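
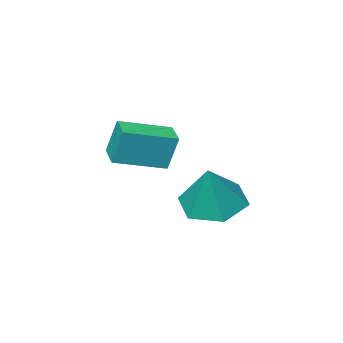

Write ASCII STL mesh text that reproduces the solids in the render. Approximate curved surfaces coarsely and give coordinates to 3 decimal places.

solid 
facet normal -0.904 0.356 -0.237
outer loop
vertex -0.951 -0.246 2.753
vertex -0.563 0.642 2.605
vertex -0.737 -0.552 1.476
endloop
endfacet
facet normal -0.396 -0.906 0.151
outer loop
vertex 0.863 -1.182 1.895
vertex -0.951 -0.246 2.753
vertex -0.737 -0.552 1.476
endloop
endfacet
facet normal -0.904 0.356 -0.237
outer loop
vertex -0.737 -0.552 1.476
vertex -0.563 0.642 2.605
vertex -0.349 0.336 1.328
endloop
endfacet
facet normal 0.161 -0.230 -0.960
outer loop
vertex -0.349 0.336 1.328
vertex 0.863 -1.182 1.895
vertex -0.737 -0.552 1.476
endloop
endfacet
facet normal -0.161 0.230 0.960
outer loop
vertex -0.951 -0.246 2.753
vertex 1.037 0.012 3.024
vertex -0.563 0.642 2.605
endloop
endfacet
facet normal -0.396 -0.906 0.151
outer loop
vertex 0.649 -0.876 3.172
vertex -0.951 -0.246 2.753
vertex 0.863 -1.182 1.895
endloop
endfacet
facet normal -0.161 0.230 0.960
outer loop
vertex 0.649 -0.876 3.172
vertex 1.037 0.012 3.024
vertex -0.951 -0.246 2.753
endloop
endfacet
facet normal 0.396 0.906 -0.151
outer loop
vertex -0.563 0.642 2.605
vertex 1.037 0.012 3.024
vertex -0.349 0.336 1.328
endloop
endfacet
facet normal 0.161 -0.230 -0.960
outer loop
vertex 1.251 -0.294 1.747
vertex 0.863 -1.182 1.895
vertex -0.349 0.336 1.328
endloop
endfacet
facet normal 0.396 0.906 -0.151
outer loop
vertex -0.349 0.336 1.328
vertex 1.037 0.012 3.024
vertex 1.251 -0.294 1.747
endloop
endfacet
facet normal 0.904 -0.356 0.237
outer loop
vertex 1.251 -0.294 1.747
vertex 0.649 -0.876 3.172
vertex 0.863 -1.182 1.895
endloop
endfacet
facet normal 0.904 -0.356 0.237
outer loop
vertex 1.037 0.012 3.024
vertex 0.649 -0.876 3.172
vertex 1.251 -0.294 1.747
endloop
endfacet
facet normal -0.346 -0.289 -0.893
outer loop
vertex 0.474 2.006 0.836
vertex -0.197 2.852 0.822
vertex 0.796 2.943 0.408
endloop
endfacet
facet normal 0.947 -0.216 0.239
outer loop
vertex 0.474 2.006 0.836
vertex 0.796 2.943 0.408
vertex 0.397 3.348 2.358
endloop
endfacet
facet normal -0.346 -0.289 -0.893
outer loop
vertex 0.796 2.943 0.408
vertex -0.197 2.852 0.822
vertex 0.125 3.789 0.394
endloop
endfacet
facet normal 0.783 0.621 0.031
outer loop
vertex 0.796 2.943 0.408
vertex 0.125 3.789 0.394
vertex 0.397 3.348 2.358
endloop
endfacet
facet normal -0.345 -0.289 -0.893
outer loop
vertex 0.125 3.789 0.394
vertex -0.197 2.852 0.822
vertex -0.868 3.697 0.808
endloop
endfacet
facet normal 0.001 0.976 0.219
outer loop
vertex 0.125 3.789 0.394
vertex -0.868 3.697 0.808
vertex 0.397 3.348 2.358
endloop
endfacet
facet normal -0.345 -0.289 -0.893
outer loop
vertex -0.868 3.697 0.808
vertex -0.197 2.852 0.822
vertex -1.19 2.76 1.236
endloop
endfacet
facet normal -0.617 0.492 0.614
outer loop
vertex -0.868 3.697 0.808
vertex -1.19 2.76 1.236
vertex 0.397 3.348 2.358
endloop
endfacet
facet normal -0.345 -0.289 -0.893
outer loop
vertex -1.19 2.76 1.236
vertex -0.197 2.852 0.822
vertex -0.519 1.914 1.25
endloop
endfacet
facet normal -0.453 -0.346 0.822
outer loop
vertex -1.19 2.76 1.236
vertex -0.519 1.914 1.25
vertex 0.397 3.348 2.358
endloop
endfacet
facet normal -0.345 -0.289 -0.893
outer loop
vertex -0.519 1.914 1.25
vertex -0.197 2.852 0.822
vertex 0.474 2.006 0.836
endloop
endfacet
facet normal 0.329 -0.700 0.634
outer loop
vertex -0.519 1.914 1.25
vertex 0.474 2.006 0.836
vertex 0.397 3.348 2.358
endloop
endfacet

endsolid


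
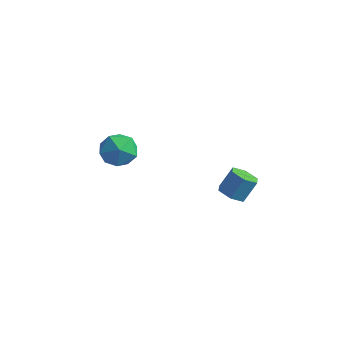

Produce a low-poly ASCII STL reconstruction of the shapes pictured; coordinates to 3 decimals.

solid 
facet normal -0.792 0.193 0.579
outer loop
vertex -3.433 0.601 -0.929
vertex -2.785 0.513 -0.014
vertex -2.912 1.51 -0.52
endloop
endfacet
facet normal -0.856 0.515 -0.055
outer loop
vertex -3.433 0.601 -0.929
vertex -2.912 1.51 -0.52
vertex -2.947 1.334 -1.631
endloop
endfacet
facet normal -0.828 0.013 -0.560
outer loop
vertex -3.433 0.601 -0.929
vertex -2.947 1.334 -1.631
vertex -2.842 0.228 -1.811
endloop
endfacet
facet normal -0.748 -0.619 -0.239
outer loop
vertex -3.433 0.601 -0.929
vertex -2.842 0.228 -1.811
vertex -2.742 -0.279 -0.812
endloop
endfacet
facet normal -0.725 -0.508 0.465
outer loop
vertex -3.433 0.601 -0.929
vertex -2.742 -0.279 -0.812
vertex -2.785 0.513 -0.014
endloop
endfacet
facet normal -0.292 0.946 -0.141
outer loop
vertex -2.947 1.334 -1.631
vertex -2.912 1.51 -0.52
vertex -1.998 1.699 -1.148
endloop
endfacet
facet normal -0.191 0.425 0.885
outer loop
vertex -2.912 1.51 -0.52
vertex -2.785 0.513 -0.014
vertex -1.898 1.192 -0.149
endloop
endfacet
facet normal -0.083 -0.710 0.700
outer loop
vertex -2.785 0.513 -0.014
vertex -2.742 -0.279 -0.812
vertex -1.793 0.086 -0.329
endloop
endfacet
facet normal -0.118 -0.890 -0.440
outer loop
vertex -2.742 -0.279 -0.812
vertex -2.842 0.228 -1.811
vertex -1.828 -0.09 -1.44
endloop
endfacet
facet normal -0.248 0.133 -0.960
outer loop
vertex -2.842 0.228 -1.811
vertex -2.947 1.334 -1.631
vertex -1.955 0.907 -1.946
endloop
endfacet
facet normal 0.748 0.619 0.239
outer loop
vertex -1.307 0.819 -1.031
vertex -1.998 1.699 -1.148
vertex -1.898 1.192 -0.149
endloop
endfacet
facet normal 0.828 -0.013 0.560
outer loop
vertex -1.307 0.819 -1.031
vertex -1.898 1.192 -0.149
vertex -1.793 0.086 -0.329
endloop
endfacet
facet normal 0.856 -0.515 0.055
outer loop
vertex -1.307 0.819 -1.031
vertex -1.793 0.086 -0.329
vertex -1.828 -0.09 -1.44
endloop
endfacet
facet normal 0.792 -0.193 -0.579
outer loop
vertex -1.307 0.819 -1.031
vertex -1.828 -0.09 -1.44
vertex -1.955 0.907 -1.946
endloop
endfacet
facet normal 0.725 0.508 -0.465
outer loop
vertex -1.307 0.819 -1.031
vertex -1.955 0.907 -1.946
vertex -1.998 1.699 -1.148
endloop
endfacet
facet normal 0.118 0.890 0.440
outer loop
vertex -1.898 1.192 -0.149
vertex -1.998 1.699 -1.148
vertex -2.912 1.51 -0.52
endloop
endfacet
facet normal 0.248 -0.133 0.960
outer loop
vertex -1.793 0.086 -0.329
vertex -1.898 1.192 -0.149
vertex -2.785 0.513 -0.014
endloop
endfacet
facet normal 0.292 -0.946 0.141
outer loop
vertex -1.828 -0.09 -1.44
vertex -1.793 0.086 -0.329
vertex -2.742 -0.279 -0.812
endloop
endfacet
facet normal 0.191 -0.425 -0.885
outer loop
vertex -1.955 0.907 -1.946
vertex -1.828 -0.09 -1.44
vertex -2.842 0.228 -1.811
endloop
endfacet
facet normal 0.083 0.710 -0.700
outer loop
vertex -1.998 1.699 -1.148
vertex -1.955 0.907 -1.946
vertex -2.947 1.334 -1.631
endloop
endfacet
facet normal -0.241 -0.489 -0.839
outer loop
vertex 3.961 1.235 -1.916
vertex 3.561 1.858 -2.164
vertex 4.318 1.785 -2.339
endloop
endfacet
facet normal 0.856 -0.514 0.054
outer loop
vertex 3.961 1.235 -1.916
vertex 4.318 1.785 -2.339
vertex 4.278 1.88 -0.809
endloop
endfacet
facet normal 0.856 -0.514 0.054
outer loop
vertex 4.278 1.88 -0.809
vertex 4.318 1.785 -2.339
vertex 4.635 2.43 -1.231
endloop
endfacet
facet normal 0.241 0.488 0.839
outer loop
vertex 4.278 1.88 -0.809
vertex 4.635 2.43 -1.231
vertex 3.879 2.502 -1.056
endloop
endfacet
facet normal -0.241 -0.487 -0.839
outer loop
vertex 4.318 1.785 -2.339
vertex 3.561 1.858 -2.164
vertex 3.918 2.408 -2.586
endloop
endfacet
facet normal 0.824 0.354 -0.442
outer loop
vertex 4.318 1.785 -2.339
vertex 3.918 2.408 -2.586
vertex 4.635 2.43 -1.231
endloop
endfacet
facet normal 0.825 0.353 -0.442
outer loop
vertex 4.635 2.43 -1.231
vertex 3.918 2.408 -2.586
vertex 4.236 3.052 -1.479
endloop
endfacet
facet normal 0.241 0.489 0.839
outer loop
vertex 4.635 2.43 -1.231
vertex 4.236 3.052 -1.479
vertex 3.879 2.502 -1.056
endloop
endfacet
facet normal -0.241 -0.488 -0.839
outer loop
vertex 3.918 2.408 -2.586
vertex 3.561 1.858 -2.164
vertex 3.162 2.48 -2.411
endloop
endfacet
facet normal -0.032 0.868 -0.496
outer loop
vertex 3.918 2.408 -2.586
vertex 3.162 2.48 -2.411
vertex 4.236 3.052 -1.479
endloop
endfacet
facet normal -0.031 0.867 -0.497
outer loop
vertex 4.236 3.052 -1.479
vertex 3.162 2.48 -2.411
vertex 3.479 3.125 -1.304
endloop
endfacet
facet normal 0.241 0.489 0.839
outer loop
vertex 4.236 3.052 -1.479
vertex 3.479 3.125 -1.304
vertex 3.879 2.502 -1.056
endloop
endfacet
facet normal -0.241 -0.488 -0.839
outer loop
vertex 3.162 2.48 -2.411
vertex 3.561 1.858 -2.164
vertex 2.805 1.93 -1.989
endloop
endfacet
facet normal -0.856 0.514 -0.054
outer loop
vertex 3.162 2.48 -2.411
vertex 2.805 1.93 -1.989
vertex 3.479 3.125 -1.304
endloop
endfacet
facet normal -0.856 0.514 -0.054
outer loop
vertex 3.479 3.125 -1.304
vertex 2.805 1.93 -1.989
vertex 3.122 2.575 -0.881
endloop
endfacet
facet normal 0.241 0.489 0.839
outer loop
vertex 3.479 3.125 -1.304
vertex 3.122 2.575 -0.881
vertex 3.879 2.502 -1.056
endloop
endfacet
facet normal -0.241 -0.489 -0.839
outer loop
vertex 2.805 1.93 -1.989
vertex 3.561 1.858 -2.164
vertex 3.204 1.308 -1.741
endloop
endfacet
facet normal -0.825 -0.353 0.442
outer loop
vertex 2.805 1.93 -1.989
vertex 3.204 1.308 -1.741
vertex 3.122 2.575 -0.881
endloop
endfacet
facet normal -0.824 -0.354 0.442
outer loop
vertex 3.122 2.575 -0.881
vertex 3.204 1.308 -1.741
vertex 3.522 1.952 -0.634
endloop
endfacet
facet normal 0.241 0.487 0.839
outer loop
vertex 3.122 2.575 -0.881
vertex 3.522 1.952 -0.634
vertex 3.879 2.502 -1.056
endloop
endfacet
facet normal -0.241 -0.489 -0.839
outer loop
vertex 3.204 1.308 -1.741
vertex 3.561 1.858 -2.164
vertex 3.961 1.235 -1.916
endloop
endfacet
facet normal 0.031 -0.868 0.496
outer loop
vertex 3.204 1.308 -1.741
vertex 3.961 1.235 -1.916
vertex 3.522 1.952 -0.634
endloop
endfacet
facet normal 0.032 -0.868 0.496
outer loop
vertex 3.522 1.952 -0.634
vertex 3.961 1.235 -1.916
vertex 4.278 1.88 -0.809
endloop
endfacet
facet normal 0.241 0.488 0.839
outer loop
vertex 3.522 1.952 -0.634
vertex 4.278 1.88 -0.809
vertex 3.879 2.502 -1.056
endloop
endfacet

endsolid


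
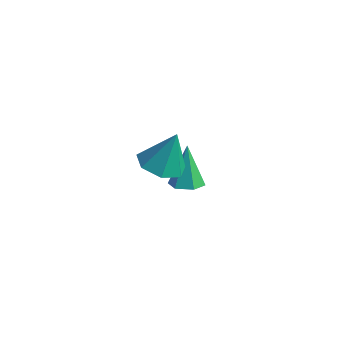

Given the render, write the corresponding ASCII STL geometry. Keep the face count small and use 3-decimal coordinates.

solid 
facet normal 0.236 -0.348 -0.907
outer loop
vertex -1.596 0.222 -3.533
vertex -2.247 -0.128 -3.568
vertex -2.187 0.565 -3.818
endloop
endfacet
facet normal 0.449 0.884 0.132
outer loop
vertex -1.596 0.222 -3.533
vertex -2.187 0.565 -3.818
vertex -2.693 0.528 -1.852
endloop
endfacet
facet normal 0.234 -0.348 -0.908
outer loop
vertex -2.187 0.565 -3.818
vertex -2.247 -0.128 -3.568
vertex -2.838 0.215 -3.852
endloop
endfacet
facet normal -0.467 0.878 -0.104
outer loop
vertex -2.187 0.565 -3.818
vertex -2.838 0.215 -3.852
vertex -2.693 0.528 -1.852
endloop
endfacet
facet normal 0.235 -0.347 -0.908
outer loop
vertex -2.838 0.215 -3.852
vertex -2.247 -0.128 -3.568
vertex -2.898 -0.479 -3.602
endloop
endfacet
facet normal -0.993 0.106 0.055
outer loop
vertex -2.838 0.215 -3.852
vertex -2.898 -0.479 -3.602
vertex -2.693 0.528 -1.852
endloop
endfacet
facet normal 0.235 -0.348 -0.908
outer loop
vertex -2.898 -0.479 -3.602
vertex -2.247 -0.128 -3.568
vertex -2.308 -0.822 -3.318
endloop
endfacet
facet normal -0.601 -0.660 0.450
outer loop
vertex -2.898 -0.479 -3.602
vertex -2.308 -0.822 -3.318
vertex -2.693 0.528 -1.852
endloop
endfacet
facet normal 0.236 -0.348 -0.908
outer loop
vertex -2.308 -0.822 -3.318
vertex -2.247 -0.128 -3.568
vertex -1.657 -0.472 -3.283
endloop
endfacet
facet normal 0.315 -0.655 0.686
outer loop
vertex -2.308 -0.822 -3.318
vertex -1.657 -0.472 -3.283
vertex -2.693 0.528 -1.852
endloop
endfacet
facet normal 0.236 -0.348 -0.908
outer loop
vertex -1.657 -0.472 -3.283
vertex -2.247 -0.128 -3.568
vertex -1.596 0.222 -3.533
endloop
endfacet
facet normal 0.841 0.116 0.528
outer loop
vertex -1.657 -0.472 -3.283
vertex -1.596 0.222 -3.533
vertex -2.693 0.528 -1.852
endloop
endfacet
facet normal -0.201 -0.315 -0.928
outer loop
vertex -0.561 -2.564 0.54
vertex -1.179 -3.234 0.901
vertex -1.369 -2.311 0.629
endloop
endfacet
facet normal 0.308 0.944 0.115
outer loop
vertex -0.561 -2.564 0.54
vertex -1.369 -2.311 0.629
vertex -0.841 -2.706 2.459
endloop
endfacet
facet normal -0.201 -0.315 -0.928
outer loop
vertex -1.369 -2.311 0.629
vertex -1.179 -3.234 0.901
vertex -2.033 -2.753 0.923
endloop
endfacet
facet normal -0.429 0.849 0.307
outer loop
vertex -1.369 -2.311 0.629
vertex -2.033 -2.753 0.923
vertex -0.841 -2.706 2.459
endloop
endfacet
facet normal -0.201 -0.314 -0.928
outer loop
vertex -2.033 -2.753 0.923
vertex -1.179 -3.234 0.901
vertex -2.054 -3.557 1.2
endloop
endfacet
facet normal -0.773 0.225 0.593
outer loop
vertex -2.033 -2.753 0.923
vertex -2.054 -3.557 1.2
vertex -0.841 -2.706 2.459
endloop
endfacet
facet normal -0.202 -0.313 -0.928
outer loop
vertex -2.054 -3.557 1.2
vertex -1.179 -3.234 0.901
vertex -1.417 -4.118 1.251
endloop
endfacet
facet normal -0.465 -0.459 0.758
outer loop
vertex -2.054 -3.557 1.2
vertex -1.417 -4.118 1.251
vertex -0.841 -2.706 2.459
endloop
endfacet
facet normal -0.200 -0.314 -0.928
outer loop
vertex -1.417 -4.118 1.251
vertex -1.179 -3.234 0.901
vertex -0.6 -4.012 1.039
endloop
endfacet
facet normal 0.265 -0.687 0.677
outer loop
vertex -1.417 -4.118 1.251
vertex -0.6 -4.012 1.039
vertex -0.841 -2.706 2.459
endloop
endfacet
facet normal -0.201 -0.314 -0.928
outer loop
vertex -0.6 -4.012 1.039
vertex -1.179 -3.234 0.901
vertex -0.219 -3.321 0.722
endloop
endfacet
facet normal 0.865 -0.288 0.412
outer loop
vertex -0.6 -4.012 1.039
vertex -0.219 -3.321 0.722
vertex -0.841 -2.706 2.459
endloop
endfacet
facet normal -0.201 -0.314 -0.928
outer loop
vertex -0.219 -3.321 0.722
vertex -1.179 -3.234 0.901
vertex -0.561 -2.564 0.54
endloop
endfacet
facet normal 0.884 0.438 0.161
outer loop
vertex -0.219 -3.321 0.722
vertex -0.561 -2.564 0.54
vertex -0.841 -2.706 2.459
endloop
endfacet

endsolid


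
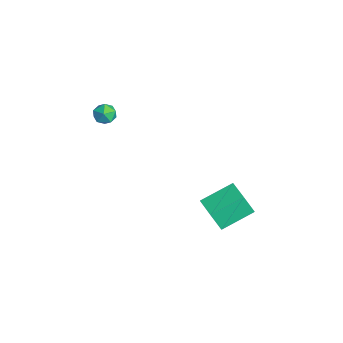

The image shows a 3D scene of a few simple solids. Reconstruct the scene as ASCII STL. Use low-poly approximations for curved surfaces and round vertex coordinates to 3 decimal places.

solid 
facet normal 0.084 -0.917 -0.389
outer loop
vertex 1.498 0.741 -4.278
vertex 1.148 0.311 -3.34
vertex 0.433 0.576 -4.119
endloop
endfacet
facet normal -0.193 0.368 -0.910
outer loop
vertex 1.498 0.741 -4.278
vertex 0.433 0.576 -4.119
vertex 1.342 2.439 -3.559
endloop
endfacet
facet normal -0.194 0.368 -0.909
outer loop
vertex 1.342 2.439 -3.559
vertex 0.433 0.576 -4.119
vertex 0.277 2.273 -3.399
endloop
endfacet
facet normal -0.085 0.918 0.389
outer loop
vertex 1.342 2.439 -3.559
vertex 0.277 2.273 -3.399
vertex 0.992 2.009 -2.62
endloop
endfacet
facet normal 0.084 -0.917 -0.389
outer loop
vertex 0.433 0.576 -4.119
vertex 1.148 0.311 -3.34
vertex 0.083 0.146 -3.18
endloop
endfacet
facet normal -0.943 0.052 -0.328
outer loop
vertex 0.433 0.576 -4.119
vertex 0.083 0.146 -3.18
vertex 0.277 2.273 -3.399
endloop
endfacet
facet normal -0.943 0.052 -0.329
outer loop
vertex 0.277 2.273 -3.399
vertex 0.083 0.146 -3.18
vertex -0.074 1.843 -2.461
endloop
endfacet
facet normal -0.085 0.917 0.389
outer loop
vertex 0.277 2.273 -3.399
vertex -0.074 1.843 -2.461
vertex 0.992 2.009 -2.62
endloop
endfacet
facet normal 0.084 -0.917 -0.389
outer loop
vertex 0.083 0.146 -3.18
vertex 1.148 0.311 -3.34
vertex 0.798 -0.119 -2.401
endloop
endfacet
facet normal -0.750 -0.316 0.581
outer loop
vertex 0.083 0.146 -3.18
vertex 0.798 -0.119 -2.401
vertex -0.074 1.843 -2.461
endloop
endfacet
facet normal -0.750 -0.315 0.582
outer loop
vertex -0.074 1.843 -2.461
vertex 0.798 -0.119 -2.401
vertex 0.642 1.579 -1.682
endloop
endfacet
facet normal -0.085 0.917 0.389
outer loop
vertex -0.074 1.843 -2.461
vertex 0.642 1.579 -1.682
vertex 0.992 2.009 -2.62
endloop
endfacet
facet normal 0.085 -0.918 -0.389
outer loop
vertex 0.798 -0.119 -2.401
vertex 1.148 0.311 -3.34
vertex 1.863 0.047 -2.561
endloop
endfacet
facet normal 0.194 -0.367 0.910
outer loop
vertex 0.798 -0.119 -2.401
vertex 1.863 0.047 -2.561
vertex 0.642 1.579 -1.682
endloop
endfacet
facet normal 0.193 -0.368 0.910
outer loop
vertex 0.642 1.579 -1.682
vertex 1.863 0.047 -2.561
vertex 1.707 1.744 -1.841
endloop
endfacet
facet normal -0.084 0.917 0.389
outer loop
vertex 0.642 1.579 -1.682
vertex 1.707 1.744 -1.841
vertex 0.992 2.009 -2.62
endloop
endfacet
facet normal 0.085 -0.917 -0.389
outer loop
vertex 1.863 0.047 -2.561
vertex 1.148 0.311 -3.34
vertex 2.214 0.477 -3.499
endloop
endfacet
facet normal 0.943 -0.053 0.329
outer loop
vertex 1.863 0.047 -2.561
vertex 2.214 0.477 -3.499
vertex 1.707 1.744 -1.841
endloop
endfacet
facet normal 0.943 -0.052 0.328
outer loop
vertex 1.707 1.744 -1.841
vertex 2.214 0.477 -3.499
vertex 2.057 2.174 -2.78
endloop
endfacet
facet normal -0.084 0.917 0.389
outer loop
vertex 1.707 1.744 -1.841
vertex 2.057 2.174 -2.78
vertex 0.992 2.009 -2.62
endloop
endfacet
facet normal 0.085 -0.917 -0.389
outer loop
vertex 2.214 0.477 -3.499
vertex 1.148 0.311 -3.34
vertex 1.498 0.741 -4.278
endloop
endfacet
facet normal 0.749 0.316 -0.582
outer loop
vertex 2.214 0.477 -3.499
vertex 1.498 0.741 -4.278
vertex 2.057 2.174 -2.78
endloop
endfacet
facet normal 0.750 0.315 -0.581
outer loop
vertex 2.057 2.174 -2.78
vertex 1.498 0.741 -4.278
vertex 1.342 2.439 -3.559
endloop
endfacet
facet normal -0.084 0.917 0.389
outer loop
vertex 2.057 2.174 -2.78
vertex 1.342 2.439 -3.559
vertex 0.992 2.009 -2.62
endloop
endfacet
facet normal -0.736 0.279 0.617
outer loop
vertex -2.194 -3.455 3.167
vertex -2.427 -4.064 3.165
vertex -1.986 -3.886 3.61
endloop
endfacet
facet normal -0.149 0.673 0.725
outer loop
vertex -2.194 -3.455 3.167
vertex -1.986 -3.886 3.61
vertex -1.561 -3.483 3.323
endloop
endfacet
facet normal 0.017 0.994 0.108
outer loop
vertex -2.194 -3.455 3.167
vertex -1.561 -3.483 3.323
vertex -1.74 -3.412 2.7
endloop
endfacet
facet normal -0.466 0.799 -0.379
outer loop
vertex -2.194 -3.455 3.167
vertex -1.74 -3.412 2.7
vertex -2.276 -3.771 2.602
endloop
endfacet
facet normal -0.932 0.357 -0.064
outer loop
vertex -2.194 -3.455 3.167
vertex -2.276 -3.771 2.602
vertex -2.427 -4.064 3.165
endloop
endfacet
facet normal 0.384 0.232 0.894
outer loop
vertex -1.561 -3.483 3.323
vertex -1.986 -3.886 3.61
vertex -1.404 -4.109 3.418
endloop
endfacet
facet normal -0.564 -0.404 0.720
outer loop
vertex -1.986 -3.886 3.61
vertex -2.427 -4.064 3.165
vertex -1.94 -4.468 3.32
endloop
endfacet
facet normal -0.881 -0.279 -0.382
outer loop
vertex -2.427 -4.064 3.165
vertex -2.276 -3.771 2.602
vertex -2.119 -4.397 2.697
endloop
endfacet
facet normal -0.128 0.434 -0.892
outer loop
vertex -2.276 -3.771 2.602
vertex -1.74 -3.412 2.7
vertex -1.694 -3.994 2.41
endloop
endfacet
facet normal 0.654 0.749 -0.103
outer loop
vertex -1.74 -3.412 2.7
vertex -1.561 -3.483 3.323
vertex -1.253 -3.816 2.855
endloop
endfacet
facet normal 0.466 -0.799 0.379
outer loop
vertex -1.486 -4.425 2.853
vertex -1.404 -4.109 3.418
vertex -1.94 -4.468 3.32
endloop
endfacet
facet normal -0.017 -0.994 -0.108
outer loop
vertex -1.486 -4.425 2.853
vertex -1.94 -4.468 3.32
vertex -2.119 -4.397 2.697
endloop
endfacet
facet normal 0.149 -0.673 -0.725
outer loop
vertex -1.486 -4.425 2.853
vertex -2.119 -4.397 2.697
vertex -1.694 -3.994 2.41
endloop
endfacet
facet normal 0.736 -0.279 -0.617
outer loop
vertex -1.486 -4.425 2.853
vertex -1.694 -3.994 2.41
vertex -1.253 -3.816 2.855
endloop
endfacet
facet normal 0.932 -0.357 0.064
outer loop
vertex -1.486 -4.425 2.853
vertex -1.253 -3.816 2.855
vertex -1.404 -4.109 3.418
endloop
endfacet
facet normal 0.128 -0.434 0.892
outer loop
vertex -1.94 -4.468 3.32
vertex -1.404 -4.109 3.418
vertex -1.986 -3.886 3.61
endloop
endfacet
facet normal -0.654 -0.749 0.103
outer loop
vertex -2.119 -4.397 2.697
vertex -1.94 -4.468 3.32
vertex -2.427 -4.064 3.165
endloop
endfacet
facet normal -0.384 -0.232 -0.894
outer loop
vertex -1.694 -3.994 2.41
vertex -2.119 -4.397 2.697
vertex -2.276 -3.771 2.602
endloop
endfacet
facet normal 0.564 0.404 -0.720
outer loop
vertex -1.253 -3.816 2.855
vertex -1.694 -3.994 2.41
vertex -1.74 -3.412 2.7
endloop
endfacet
facet normal 0.881 0.279 0.382
outer loop
vertex -1.404 -4.109 3.418
vertex -1.253 -3.816 2.855
vertex -1.561 -3.483 3.323
endloop
endfacet

endsolid


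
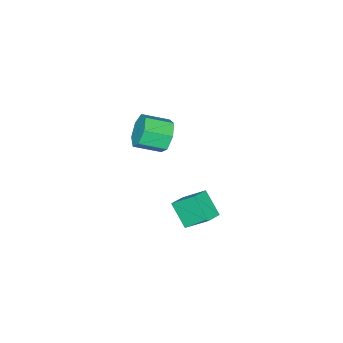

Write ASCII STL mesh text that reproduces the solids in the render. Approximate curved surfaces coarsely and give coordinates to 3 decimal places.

solid 
facet normal -0.684 0.632 -0.365
outer loop
vertex -1.781 -1.422 1.73
vertex -2.374 -1.587 2.556
vertex -1.643 -0.873 2.422
endloop
endfacet
facet normal 0.713 0.473 -0.518
outer loop
vertex -1.781 -1.422 1.73
vertex -1.643 -0.873 2.422
vertex -0.714 -2.408 2.298
endloop
endfacet
facet normal 0.713 0.473 -0.518
outer loop
vertex -0.714 -2.408 2.298
vertex -1.643 -0.873 2.422
vertex -0.576 -1.859 2.99
endloop
endfacet
facet normal 0.684 -0.631 0.364
outer loop
vertex -0.714 -2.408 2.298
vertex -0.576 -1.859 2.99
vertex -1.306 -2.573 3.124
endloop
endfacet
facet normal -0.684 0.632 -0.364
outer loop
vertex -1.643 -0.873 2.422
vertex -2.374 -1.587 2.556
vertex -2.055 -0.862 3.215
endloop
endfacet
facet normal 0.565 0.775 0.283
outer loop
vertex -1.643 -0.873 2.422
vertex -2.055 -0.862 3.215
vertex -0.576 -1.859 2.99
endloop
endfacet
facet normal 0.565 0.775 0.283
outer loop
vertex -0.576 -1.859 2.99
vertex -2.055 -0.862 3.215
vertex -0.988 -1.848 3.783
endloop
endfacet
facet normal 0.684 -0.631 0.364
outer loop
vertex -0.576 -1.859 2.99
vertex -0.988 -1.848 3.783
vertex -1.306 -2.573 3.124
endloop
endfacet
facet normal -0.684 0.632 -0.364
outer loop
vertex -2.055 -0.862 3.215
vertex -2.374 -1.587 2.556
vertex -2.707 -1.397 3.512
endloop
endfacet
facet normal -0.008 0.493 0.870
outer loop
vertex -2.055 -0.862 3.215
vertex -2.707 -1.397 3.512
vertex -0.988 -1.848 3.783
endloop
endfacet
facet normal -0.008 0.493 0.870
outer loop
vertex -0.988 -1.848 3.783
vertex -2.707 -1.397 3.512
vertex -1.64 -2.383 4.08
endloop
endfacet
facet normal 0.684 -0.632 0.365
outer loop
vertex -0.988 -1.848 3.783
vertex -1.64 -2.383 4.08
vertex -1.306 -2.573 3.124
endloop
endfacet
facet normal -0.684 0.632 -0.364
outer loop
vertex -2.707 -1.397 3.512
vertex -2.374 -1.587 2.556
vertex -3.108 -2.075 3.089
endloop
endfacet
facet normal -0.575 -0.160 0.802
outer loop
vertex -2.707 -1.397 3.512
vertex -3.108 -2.075 3.089
vertex -1.64 -2.383 4.08
endloop
endfacet
facet normal -0.575 -0.160 0.802
outer loop
vertex -1.64 -2.383 4.08
vertex -3.108 -2.075 3.089
vertex -2.041 -3.061 3.657
endloop
endfacet
facet normal 0.684 -0.632 0.365
outer loop
vertex -1.64 -2.383 4.08
vertex -2.041 -3.061 3.657
vertex -1.306 -2.573 3.124
endloop
endfacet
facet normal -0.684 0.632 -0.364
outer loop
vertex -3.108 -2.075 3.089
vertex -2.374 -1.587 2.556
vertex -2.956 -2.385 2.265
endloop
endfacet
facet normal -0.709 -0.693 0.130
outer loop
vertex -3.108 -2.075 3.089
vertex -2.956 -2.385 2.265
vertex -2.041 -3.061 3.657
endloop
endfacet
facet normal -0.709 -0.693 0.130
outer loop
vertex -2.041 -3.061 3.657
vertex -2.956 -2.385 2.265
vertex -1.889 -3.371 2.833
endloop
endfacet
facet normal 0.684 -0.632 0.364
outer loop
vertex -2.041 -3.061 3.657
vertex -1.889 -3.371 2.833
vertex -1.306 -2.573 3.124
endloop
endfacet
facet normal -0.684 0.632 -0.364
outer loop
vertex -2.956 -2.385 2.265
vertex -2.374 -1.587 2.556
vertex -2.366 -2.095 1.66
endloop
endfacet
facet normal -0.310 -0.704 -0.639
outer loop
vertex -2.956 -2.385 2.265
vertex -2.366 -2.095 1.66
vertex -1.889 -3.371 2.833
endloop
endfacet
facet normal -0.309 -0.704 -0.640
outer loop
vertex -1.889 -3.371 2.833
vertex -2.366 -2.095 1.66
vertex -1.298 -3.081 2.228
endloop
endfacet
facet normal 0.684 -0.632 0.365
outer loop
vertex -1.889 -3.371 2.833
vertex -1.298 -3.081 2.228
vertex -1.306 -2.573 3.124
endloop
endfacet
facet normal -0.684 0.632 -0.365
outer loop
vertex -2.366 -2.095 1.66
vertex -2.374 -1.587 2.556
vertex -1.781 -1.422 1.73
endloop
endfacet
facet normal 0.323 -0.184 -0.928
outer loop
vertex -2.366 -2.095 1.66
vertex -1.781 -1.422 1.73
vertex -1.298 -3.081 2.228
endloop
endfacet
facet normal 0.324 -0.184 -0.928
outer loop
vertex -1.298 -3.081 2.228
vertex -1.781 -1.422 1.73
vertex -0.714 -2.408 2.298
endloop
endfacet
facet normal 0.684 -0.632 0.364
outer loop
vertex -1.298 -3.081 2.228
vertex -0.714 -2.408 2.298
vertex -1.306 -2.573 3.124
endloop
endfacet
facet normal -0.964 -0.077 -0.255
outer loop
vertex 1.027 2.664 2.83
vertex 0.641 3.822 3.94
vertex 1.222 3.748 1.768
endloop
endfacet
facet normal 0.234 -0.702 -0.673
outer loop
vertex 2.099 3.818 2.0
vertex 1.027 2.664 2.83
vertex 1.222 3.748 1.768
endloop
endfacet
facet normal -0.964 -0.077 -0.255
outer loop
vertex 1.222 3.748 1.768
vertex 0.641 3.822 3.94
vertex 0.836 4.906 2.878
endloop
endfacet
facet normal 0.127 0.708 -0.695
outer loop
vertex 0.836 4.906 2.878
vertex 2.099 3.818 2.0
vertex 1.222 3.748 1.768
endloop
endfacet
facet normal -0.127 -0.708 0.695
outer loop
vertex 1.027 2.664 2.83
vertex 1.518 3.892 4.172
vertex 0.641 3.822 3.94
endloop
endfacet
facet normal 0.234 -0.702 -0.673
outer loop
vertex 1.904 2.734 3.062
vertex 1.027 2.664 2.83
vertex 2.099 3.818 2.0
endloop
endfacet
facet normal -0.127 -0.708 0.695
outer loop
vertex 1.904 2.734 3.062
vertex 1.518 3.892 4.172
vertex 1.027 2.664 2.83
endloop
endfacet
facet normal -0.234 0.702 0.673
outer loop
vertex 0.641 3.822 3.94
vertex 1.518 3.892 4.172
vertex 0.836 4.906 2.878
endloop
endfacet
facet normal 0.127 0.708 -0.695
outer loop
vertex 1.713 4.976 3.11
vertex 2.099 3.818 2.0
vertex 0.836 4.906 2.878
endloop
endfacet
facet normal -0.234 0.702 0.673
outer loop
vertex 0.836 4.906 2.878
vertex 1.518 3.892 4.172
vertex 1.713 4.976 3.11
endloop
endfacet
facet normal 0.964 0.077 0.255
outer loop
vertex 1.713 4.976 3.11
vertex 1.904 2.734 3.062
vertex 2.099 3.818 2.0
endloop
endfacet
facet normal 0.964 0.077 0.255
outer loop
vertex 1.518 3.892 4.172
vertex 1.904 2.734 3.062
vertex 1.713 4.976 3.11
endloop
endfacet

endsolid


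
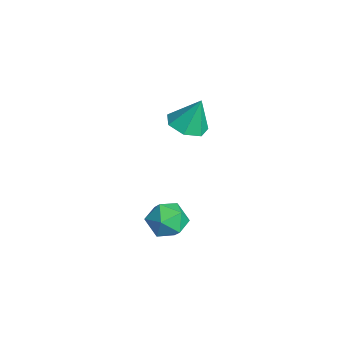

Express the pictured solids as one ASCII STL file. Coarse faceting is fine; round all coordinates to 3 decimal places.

solid 
facet normal -0.122 -0.347 -0.930
outer loop
vertex -3.088 3.275 2.457
vertex -3.981 3.654 2.433
vertex -3.142 4.064 2.17
endloop
endfacet
facet normal 0.932 0.178 0.314
outer loop
vertex -3.088 3.275 2.457
vertex -3.142 4.064 2.17
vertex -3.779 4.226 3.967
endloop
endfacet
facet normal -0.121 -0.348 -0.930
outer loop
vertex -3.142 4.064 2.17
vertex -3.981 3.654 2.433
vertex -3.828 4.544 2.08
endloop
endfacet
facet normal 0.558 0.821 0.124
outer loop
vertex -3.142 4.064 2.17
vertex -3.828 4.544 2.08
vertex -3.779 4.226 3.967
endloop
endfacet
facet normal -0.123 -0.348 -0.930
outer loop
vertex -3.828 4.544 2.08
vertex -3.981 3.654 2.433
vertex -4.629 4.354 2.257
endloop
endfacet
facet normal -0.192 0.967 0.168
outer loop
vertex -3.828 4.544 2.08
vertex -4.629 4.354 2.257
vertex -3.779 4.226 3.967
endloop
endfacet
facet normal -0.122 -0.347 -0.930
outer loop
vertex -4.629 4.354 2.257
vertex -3.981 3.654 2.433
vertex -4.941 3.636 2.566
endloop
endfacet
facet normal -0.756 0.507 0.414
outer loop
vertex -4.629 4.354 2.257
vertex -4.941 3.636 2.566
vertex -3.779 4.226 3.967
endloop
endfacet
facet normal -0.122 -0.347 -0.930
outer loop
vertex -4.941 3.636 2.566
vertex -3.981 3.654 2.433
vertex -4.531 2.931 2.775
endloop
endfacet
facet normal -0.707 -0.211 0.675
outer loop
vertex -4.941 3.636 2.566
vertex -4.531 2.931 2.775
vertex -3.779 4.226 3.967
endloop
endfacet
facet normal -0.122 -0.347 -0.930
outer loop
vertex -4.531 2.931 2.775
vertex -3.981 3.654 2.433
vertex -3.706 2.771 2.726
endloop
endfacet
facet normal -0.081 -0.649 0.756
outer loop
vertex -4.531 2.931 2.775
vertex -3.706 2.771 2.726
vertex -3.779 4.226 3.967
endloop
endfacet
facet normal -0.122 -0.347 -0.930
outer loop
vertex -3.706 2.771 2.726
vertex -3.981 3.654 2.433
vertex -3.088 3.275 2.457
endloop
endfacet
facet normal 0.647 -0.476 0.596
outer loop
vertex -3.706 2.771 2.726
vertex -3.088 3.275 2.457
vertex -3.779 4.226 3.967
endloop
endfacet
facet normal -0.025 0.888 0.459
outer loop
vertex -2.064 3.292 -2.36
vertex -2.741 2.921 -1.678
vertex -1.73 2.852 -1.49
endloop
endfacet
facet normal 0.613 0.775 0.157
outer loop
vertex -2.064 3.292 -2.36
vertex -1.73 2.852 -1.49
vertex -1.254 2.656 -2.383
endloop
endfacet
facet normal 0.510 0.669 -0.541
outer loop
vertex -2.064 3.292 -2.36
vertex -1.254 2.656 -2.383
vertex -1.97 2.604 -3.122
endloop
endfacet
facet normal -0.189 0.717 -0.671
outer loop
vertex -2.064 3.292 -2.36
vertex -1.97 2.604 -3.122
vertex -2.889 2.769 -2.686
endloop
endfacet
facet normal -0.520 0.853 -0.052
outer loop
vertex -2.064 3.292 -2.36
vertex -2.889 2.769 -2.686
vertex -2.741 2.921 -1.678
endloop
endfacet
facet normal 0.884 0.174 0.433
outer loop
vertex -1.254 2.656 -2.383
vertex -1.73 2.852 -1.49
vertex -1.431 1.891 -1.714
endloop
endfacet
facet normal -0.147 0.360 0.921
outer loop
vertex -1.73 2.852 -1.49
vertex -2.741 2.921 -1.678
vertex -2.35 2.056 -1.278
endloop
endfacet
facet normal -0.949 0.302 0.094
outer loop
vertex -2.741 2.921 -1.678
vertex -2.889 2.769 -2.686
vertex -3.066 2.004 -2.017
endloop
endfacet
facet normal -0.415 0.082 -0.906
outer loop
vertex -2.889 2.769 -2.686
vertex -1.97 2.604 -3.122
vertex -2.59 1.808 -2.91
endloop
endfacet
facet normal 0.718 0.003 -0.696
outer loop
vertex -1.97 2.604 -3.122
vertex -1.254 2.656 -2.383
vertex -1.579 1.739 -2.722
endloop
endfacet
facet normal 0.189 -0.717 0.671
outer loop
vertex -2.256 1.368 -2.04
vertex -1.431 1.891 -1.714
vertex -2.35 2.056 -1.278
endloop
endfacet
facet normal -0.510 -0.669 0.541
outer loop
vertex -2.256 1.368 -2.04
vertex -2.35 2.056 -1.278
vertex -3.066 2.004 -2.017
endloop
endfacet
facet normal -0.613 -0.775 -0.157
outer loop
vertex -2.256 1.368 -2.04
vertex -3.066 2.004 -2.017
vertex -2.59 1.808 -2.91
endloop
endfacet
facet normal 0.025 -0.888 -0.459
outer loop
vertex -2.256 1.368 -2.04
vertex -2.59 1.808 -2.91
vertex -1.579 1.739 -2.722
endloop
endfacet
facet normal 0.520 -0.853 0.052
outer loop
vertex -2.256 1.368 -2.04
vertex -1.579 1.739 -2.722
vertex -1.431 1.891 -1.714
endloop
endfacet
facet normal 0.415 -0.082 0.906
outer loop
vertex -2.35 2.056 -1.278
vertex -1.431 1.891 -1.714
vertex -1.73 2.852 -1.49
endloop
endfacet
facet normal -0.718 -0.003 0.696
outer loop
vertex -3.066 2.004 -2.017
vertex -2.35 2.056 -1.278
vertex -2.741 2.921 -1.678
endloop
endfacet
facet normal -0.884 -0.174 -0.433
outer loop
vertex -2.59 1.808 -2.91
vertex -3.066 2.004 -2.017
vertex -2.889 2.769 -2.686
endloop
endfacet
facet normal 0.147 -0.360 -0.921
outer loop
vertex -1.579 1.739 -2.722
vertex -2.59 1.808 -2.91
vertex -1.97 2.604 -3.122
endloop
endfacet
facet normal 0.949 -0.302 -0.094
outer loop
vertex -1.431 1.891 -1.714
vertex -1.579 1.739 -2.722
vertex -1.254 2.656 -2.383
endloop
endfacet

endsolid


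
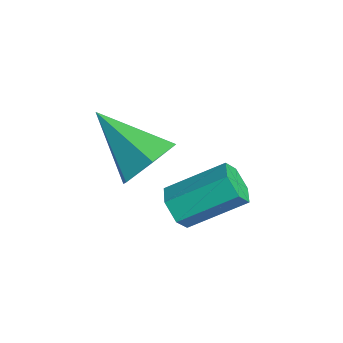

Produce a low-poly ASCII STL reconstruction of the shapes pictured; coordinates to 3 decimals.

solid 
facet normal 0.749 0.404 -0.525
outer loop
vertex -1.75 -3.828 -4.13
vertex -2.176 -3.106 -4.182
vertex -1.653 -3.239 -3.539
endloop
endfacet
facet normal 0.324 -0.696 0.640
outer loop
vertex -1.75 -3.828 -4.13
vertex -1.653 -3.239 -3.539
vertex -3.524 -3.834 -3.238
endloop
endfacet
facet normal 0.749 0.405 -0.525
outer loop
vertex -1.653 -3.239 -3.539
vertex -2.176 -3.106 -4.182
vertex -2.08 -2.517 -3.591
endloop
endfacet
facet normal 0.114 0.138 0.984
outer loop
vertex -1.653 -3.239 -3.539
vertex -2.08 -2.517 -3.591
vertex -3.524 -3.834 -3.238
endloop
endfacet
facet normal 0.749 0.405 -0.525
outer loop
vertex -2.08 -2.517 -3.591
vertex -2.176 -3.106 -4.182
vertex -2.603 -2.384 -4.234
endloop
endfacet
facet normal -0.491 0.683 0.541
outer loop
vertex -2.08 -2.517 -3.591
vertex -2.603 -2.384 -4.234
vertex -3.524 -3.834 -3.238
endloop
endfacet
facet normal 0.749 0.405 -0.524
outer loop
vertex -2.603 -2.384 -4.234
vertex -2.176 -3.106 -4.182
vertex -2.699 -2.973 -4.826
endloop
endfacet
facet normal -0.886 0.393 -0.247
outer loop
vertex -2.603 -2.384 -4.234
vertex -2.699 -2.973 -4.826
vertex -3.524 -3.834 -3.238
endloop
endfacet
facet normal 0.749 0.405 -0.525
outer loop
vertex -2.699 -2.973 -4.826
vertex -2.176 -3.106 -4.182
vertex -2.273 -3.694 -4.774
endloop
endfacet
facet normal -0.676 -0.442 -0.590
outer loop
vertex -2.699 -2.973 -4.826
vertex -2.273 -3.694 -4.774
vertex -3.524 -3.834 -3.238
endloop
endfacet
facet normal 0.749 0.404 -0.524
outer loop
vertex -2.273 -3.694 -4.774
vertex -2.176 -3.106 -4.182
vertex -1.75 -3.828 -4.13
endloop
endfacet
facet normal -0.071 -0.986 -0.148
outer loop
vertex -2.273 -3.694 -4.774
vertex -1.75 -3.828 -4.13
vertex -3.524 -3.834 -3.238
endloop
endfacet
facet normal -0.237 -0.836 -0.496
outer loop
vertex -0.234 -3.296 -4.279
vertex -0.74 -3.099 -4.369
vertex -0.338 -2.999 -4.73
endloop
endfacet
facet normal 0.953 -0.099 -0.285
outer loop
vertex -0.234 -3.296 -4.279
vertex -0.338 -2.999 -4.73
vertex 0.126 -2.017 -3.52
endloop
endfacet
facet normal 0.954 -0.101 -0.284
outer loop
vertex 0.126 -2.017 -3.52
vertex -0.338 -2.999 -4.73
vertex 0.023 -1.72 -3.972
endloop
endfacet
facet normal 0.235 0.836 0.496
outer loop
vertex 0.126 -2.017 -3.52
vertex 0.023 -1.72 -3.972
vertex -0.38 -1.821 -3.611
endloop
endfacet
facet normal -0.237 -0.836 -0.495
outer loop
vertex -0.338 -2.999 -4.73
vertex -0.74 -3.099 -4.369
vertex -0.843 -2.802 -4.821
endloop
endfacet
facet normal 0.316 0.416 -0.853
outer loop
vertex -0.338 -2.999 -4.73
vertex -0.843 -2.802 -4.821
vertex 0.023 -1.72 -3.972
endloop
endfacet
facet normal 0.314 0.418 -0.853
outer loop
vertex 0.023 -1.72 -3.972
vertex -0.843 -2.802 -4.821
vertex -0.483 -1.524 -4.062
endloop
endfacet
facet normal 0.235 0.836 0.496
outer loop
vertex 0.023 -1.72 -3.972
vertex -0.483 -1.524 -4.062
vertex -0.38 -1.821 -3.611
endloop
endfacet
facet normal -0.235 -0.836 -0.496
outer loop
vertex -0.843 -2.802 -4.821
vertex -0.74 -3.099 -4.369
vertex -1.246 -2.903 -4.46
endloop
endfacet
facet normal -0.639 0.518 -0.569
outer loop
vertex -0.843 -2.802 -4.821
vertex -1.246 -2.903 -4.46
vertex -0.483 -1.524 -4.062
endloop
endfacet
facet normal -0.639 0.518 -0.569
outer loop
vertex -0.483 -1.524 -4.062
vertex -1.246 -2.903 -4.46
vertex -0.886 -1.624 -3.701
endloop
endfacet
facet normal 0.237 0.835 0.496
outer loop
vertex -0.483 -1.524 -4.062
vertex -0.886 -1.624 -3.701
vertex -0.38 -1.821 -3.611
endloop
endfacet
facet normal -0.235 -0.836 -0.496
outer loop
vertex -1.246 -2.903 -4.46
vertex -0.74 -3.099 -4.369
vertex -1.143 -3.2 -4.008
endloop
endfacet
facet normal -0.954 0.100 0.283
outer loop
vertex -1.246 -2.903 -4.46
vertex -1.143 -3.2 -4.008
vertex -0.886 -1.624 -3.701
endloop
endfacet
facet normal -0.953 0.100 0.286
outer loop
vertex -0.886 -1.624 -3.701
vertex -1.143 -3.2 -4.008
vertex -0.782 -1.921 -3.25
endloop
endfacet
facet normal 0.237 0.836 0.496
outer loop
vertex -0.886 -1.624 -3.701
vertex -0.782 -1.921 -3.25
vertex -0.38 -1.821 -3.611
endloop
endfacet
facet normal -0.235 -0.836 -0.496
outer loop
vertex -1.143 -3.2 -4.008
vertex -0.74 -3.099 -4.369
vertex -0.637 -3.396 -3.918
endloop
endfacet
facet normal -0.313 -0.417 0.853
outer loop
vertex -1.143 -3.2 -4.008
vertex -0.637 -3.396 -3.918
vertex -0.782 -1.921 -3.25
endloop
endfacet
facet normal -0.316 -0.417 0.852
outer loop
vertex -0.782 -1.921 -3.25
vertex -0.637 -3.396 -3.918
vertex -0.277 -2.118 -3.159
endloop
endfacet
facet normal 0.237 0.836 0.495
outer loop
vertex -0.782 -1.921 -3.25
vertex -0.277 -2.118 -3.159
vertex -0.38 -1.821 -3.611
endloop
endfacet
facet normal -0.237 -0.835 -0.496
outer loop
vertex -0.637 -3.396 -3.918
vertex -0.74 -3.099 -4.369
vertex -0.234 -3.296 -4.279
endloop
endfacet
facet normal 0.638 -0.518 0.569
outer loop
vertex -0.637 -3.396 -3.918
vertex -0.234 -3.296 -4.279
vertex -0.277 -2.118 -3.159
endloop
endfacet
facet normal 0.639 -0.517 0.569
outer loop
vertex -0.277 -2.118 -3.159
vertex -0.234 -3.296 -4.279
vertex 0.126 -2.017 -3.52
endloop
endfacet
facet normal 0.235 0.836 0.496
outer loop
vertex -0.277 -2.118 -3.159
vertex 0.126 -2.017 -3.52
vertex -0.38 -1.821 -3.611
endloop
endfacet

endsolid


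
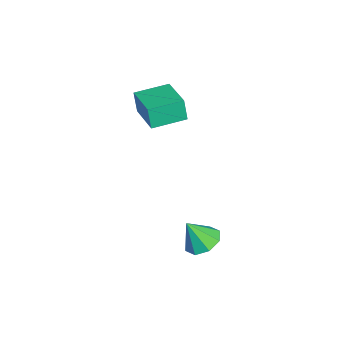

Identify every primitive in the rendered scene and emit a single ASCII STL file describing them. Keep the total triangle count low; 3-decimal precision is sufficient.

solid 
facet normal -0.933 -0.320 -0.165
outer loop
vertex -3.945 -3.249 2.587
vertex -4.445 -1.85 2.703
vertex -3.811 -3.117 1.574
endloop
endfacet
facet normal 0.336 -0.939 -0.078
outer loop
vertex -2.215 -2.57 1.857
vertex -3.945 -3.249 2.587
vertex -3.811 -3.117 1.574
endloop
endfacet
facet normal -0.933 -0.320 -0.165
outer loop
vertex -3.811 -3.117 1.574
vertex -4.445 -1.85 2.703
vertex -4.311 -1.718 1.69
endloop
endfacet
facet normal 0.130 0.128 -0.983
outer loop
vertex -4.311 -1.718 1.69
vertex -2.215 -2.57 1.857
vertex -3.811 -3.117 1.574
endloop
endfacet
facet normal -0.130 -0.128 0.983
outer loop
vertex -3.945 -3.249 2.587
vertex -2.849 -1.303 2.986
vertex -4.445 -1.85 2.703
endloop
endfacet
facet normal 0.336 -0.939 -0.078
outer loop
vertex -2.349 -2.702 2.87
vertex -3.945 -3.249 2.587
vertex -2.215 -2.57 1.857
endloop
endfacet
facet normal -0.130 -0.128 0.983
outer loop
vertex -2.349 -2.702 2.87
vertex -2.849 -1.303 2.986
vertex -3.945 -3.249 2.587
endloop
endfacet
facet normal -0.336 0.939 0.078
outer loop
vertex -4.445 -1.85 2.703
vertex -2.849 -1.303 2.986
vertex -4.311 -1.718 1.69
endloop
endfacet
facet normal 0.130 0.128 -0.983
outer loop
vertex -2.715 -1.171 1.973
vertex -2.215 -2.57 1.857
vertex -4.311 -1.718 1.69
endloop
endfacet
facet normal -0.336 0.939 0.078
outer loop
vertex -4.311 -1.718 1.69
vertex -2.849 -1.303 2.986
vertex -2.715 -1.171 1.973
endloop
endfacet
facet normal 0.933 0.320 0.165
outer loop
vertex -2.715 -1.171 1.973
vertex -2.349 -2.702 2.87
vertex -2.215 -2.57 1.857
endloop
endfacet
facet normal 0.933 0.320 0.165
outer loop
vertex -2.849 -1.303 2.986
vertex -2.349 -2.702 2.87
vertex -2.715 -1.171 1.973
endloop
endfacet
facet normal -0.027 0.480 -0.877
outer loop
vertex 1.938 -0.982 -2.113
vertex 1.232 -0.681 -1.926
vertex 1.981 -0.452 -1.824
endloop
endfacet
facet normal 0.882 -0.279 0.381
outer loop
vertex 1.938 -0.982 -2.113
vertex 1.981 -0.452 -1.824
vertex 1.268 -1.299 -0.794
endloop
endfacet
facet normal -0.027 0.480 -0.877
outer loop
vertex 1.981 -0.452 -1.824
vertex 1.232 -0.681 -1.926
vertex 1.586 -0.056 -1.595
endloop
endfacet
facet normal 0.672 0.272 0.689
outer loop
vertex 1.981 -0.452 -1.824
vertex 1.586 -0.056 -1.595
vertex 1.268 -1.299 -0.794
endloop
endfacet
facet normal -0.027 0.480 -0.877
outer loop
vertex 1.586 -0.056 -1.595
vertex 1.232 -0.681 -1.926
vertex 0.983 -0.026 -1.56
endloop
endfacet
facet normal 0.075 0.526 0.847
outer loop
vertex 1.586 -0.056 -1.595
vertex 0.983 -0.026 -1.56
vertex 1.268 -1.299 -0.794
endloop
endfacet
facet normal -0.028 0.480 -0.877
outer loop
vertex 0.983 -0.026 -1.56
vertex 1.232 -0.681 -1.926
vertex 0.526 -0.38 -1.739
endloop
endfacet
facet normal -0.556 0.333 0.761
outer loop
vertex 0.983 -0.026 -1.56
vertex 0.526 -0.38 -1.739
vertex 1.268 -1.299 -0.794
endloop
endfacet
facet normal -0.028 0.480 -0.877
outer loop
vertex 0.526 -0.38 -1.739
vertex 1.232 -0.681 -1.926
vertex 0.483 -0.909 -2.027
endloop
endfacet
facet normal -0.854 -0.193 0.483
outer loop
vertex 0.526 -0.38 -1.739
vertex 0.483 -0.909 -2.027
vertex 1.268 -1.299 -0.794
endloop
endfacet
facet normal -0.028 0.480 -0.877
outer loop
vertex 0.483 -0.909 -2.027
vertex 1.232 -0.681 -1.926
vertex 0.878 -1.305 -2.256
endloop
endfacet
facet normal -0.645 -0.744 0.175
outer loop
vertex 0.483 -0.909 -2.027
vertex 0.878 -1.305 -2.256
vertex 1.268 -1.299 -0.794
endloop
endfacet
facet normal -0.028 0.480 -0.877
outer loop
vertex 0.878 -1.305 -2.256
vertex 1.232 -0.681 -1.926
vertex 1.481 -1.335 -2.292
endloop
endfacet
facet normal -0.049 -0.999 0.017
outer loop
vertex 0.878 -1.305 -2.256
vertex 1.481 -1.335 -2.292
vertex 1.268 -1.299 -0.794
endloop
endfacet
facet normal -0.028 0.480 -0.877
outer loop
vertex 1.481 -1.335 -2.292
vertex 1.232 -0.681 -1.926
vertex 1.938 -0.982 -2.113
endloop
endfacet
facet normal 0.583 -0.806 0.102
outer loop
vertex 1.481 -1.335 -2.292
vertex 1.938 -0.982 -2.113
vertex 1.268 -1.299 -0.794
endloop
endfacet

endsolid


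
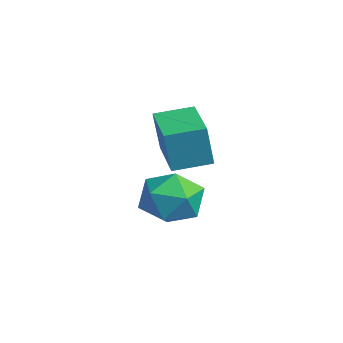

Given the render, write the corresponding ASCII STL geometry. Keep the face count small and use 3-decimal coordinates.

solid 
facet normal -0.879 0.452 -0.148
outer loop
vertex 1.948 -1.767 2.19
vertex 1.498 -2.601 2.315
vertex 1.665 -2.031 3.065
endloop
endfacet
facet normal -0.407 0.903 0.141
outer loop
vertex 1.948 -1.767 2.19
vertex 1.665 -2.031 3.065
vertex 2.523 -1.625 2.942
endloop
endfacet
facet normal 0.155 0.943 -0.296
outer loop
vertex 1.948 -1.767 2.19
vertex 2.523 -1.625 2.942
vertex 2.886 -1.944 2.116
endloop
endfacet
facet normal 0.030 0.517 -0.856
outer loop
vertex 1.948 -1.767 2.19
vertex 2.886 -1.944 2.116
vertex 2.252 -2.548 1.729
endloop
endfacet
facet normal -0.609 0.214 -0.764
outer loop
vertex 1.948 -1.767 2.19
vertex 2.252 -2.548 1.729
vertex 1.498 -2.601 2.315
endloop
endfacet
facet normal -0.186 0.623 0.760
outer loop
vertex 2.523 -1.625 2.942
vertex 1.665 -2.031 3.065
vertex 2.428 -2.372 3.531
endloop
endfacet
facet normal -0.951 -0.105 0.292
outer loop
vertex 1.665 -2.031 3.065
vertex 1.498 -2.601 2.315
vertex 1.794 -2.976 3.144
endloop
endfacet
facet normal -0.513 -0.490 -0.705
outer loop
vertex 1.498 -2.601 2.315
vertex 2.252 -2.548 1.729
vertex 2.157 -3.295 2.318
endloop
endfacet
facet normal 0.521 -0.000 -0.853
outer loop
vertex 2.252 -2.548 1.729
vertex 2.886 -1.944 2.116
vertex 3.015 -2.889 2.195
endloop
endfacet
facet normal 0.724 0.688 0.053
outer loop
vertex 2.886 -1.944 2.116
vertex 2.523 -1.625 2.942
vertex 3.182 -2.319 2.945
endloop
endfacet
facet normal -0.030 -0.517 0.856
outer loop
vertex 2.732 -3.153 3.07
vertex 2.428 -2.372 3.531
vertex 1.794 -2.976 3.144
endloop
endfacet
facet normal -0.155 -0.943 0.296
outer loop
vertex 2.732 -3.153 3.07
vertex 1.794 -2.976 3.144
vertex 2.157 -3.295 2.318
endloop
endfacet
facet normal 0.407 -0.903 -0.141
outer loop
vertex 2.732 -3.153 3.07
vertex 2.157 -3.295 2.318
vertex 3.015 -2.889 2.195
endloop
endfacet
facet normal 0.879 -0.452 0.148
outer loop
vertex 2.732 -3.153 3.07
vertex 3.015 -2.889 2.195
vertex 3.182 -2.319 2.945
endloop
endfacet
facet normal 0.609 -0.214 0.764
outer loop
vertex 2.732 -3.153 3.07
vertex 3.182 -2.319 2.945
vertex 2.428 -2.372 3.531
endloop
endfacet
facet normal -0.521 0.000 0.853
outer loop
vertex 1.794 -2.976 3.144
vertex 2.428 -2.372 3.531
vertex 1.665 -2.031 3.065
endloop
endfacet
facet normal -0.724 -0.688 -0.053
outer loop
vertex 2.157 -3.295 2.318
vertex 1.794 -2.976 3.144
vertex 1.498 -2.601 2.315
endloop
endfacet
facet normal 0.186 -0.623 -0.760
outer loop
vertex 3.015 -2.889 2.195
vertex 2.157 -3.295 2.318
vertex 2.252 -2.548 1.729
endloop
endfacet
facet normal 0.951 0.105 -0.292
outer loop
vertex 3.182 -2.319 2.945
vertex 3.015 -2.889 2.195
vertex 2.886 -1.944 2.116
endloop
endfacet
facet normal 0.513 0.490 0.705
outer loop
vertex 2.428 -2.372 3.531
vertex 3.182 -2.319 2.945
vertex 2.523 -1.625 2.942
endloop
endfacet
facet normal -0.986 0.121 0.116
outer loop
vertex -1.115 -1.883 4.278
vertex -0.951 -0.731 4.475
vertex -1.246 -1.628 2.897
endloop
endfacet
facet normal -0.139 -0.976 -0.167
outer loop
vertex 0.391 -1.829 2.705
vertex -1.115 -1.883 4.278
vertex -1.246 -1.628 2.897
endloop
endfacet
facet normal -0.986 0.121 0.116
outer loop
vertex -1.246 -1.628 2.897
vertex -0.951 -0.731 4.475
vertex -1.082 -0.476 3.094
endloop
endfacet
facet normal -0.093 0.181 -0.979
outer loop
vertex -1.082 -0.476 3.094
vertex 0.391 -1.829 2.705
vertex -1.246 -1.628 2.897
endloop
endfacet
facet normal 0.093 -0.181 0.979
outer loop
vertex -1.115 -1.883 4.278
vertex 0.686 -0.932 4.283
vertex -0.951 -0.731 4.475
endloop
endfacet
facet normal -0.139 -0.976 -0.167
outer loop
vertex 0.522 -2.084 4.086
vertex -1.115 -1.883 4.278
vertex 0.391 -1.829 2.705
endloop
endfacet
facet normal 0.093 -0.181 0.979
outer loop
vertex 0.522 -2.084 4.086
vertex 0.686 -0.932 4.283
vertex -1.115 -1.883 4.278
endloop
endfacet
facet normal 0.139 0.976 0.167
outer loop
vertex -0.951 -0.731 4.475
vertex 0.686 -0.932 4.283
vertex -1.082 -0.476 3.094
endloop
endfacet
facet normal -0.093 0.181 -0.979
outer loop
vertex 0.555 -0.677 2.902
vertex 0.391 -1.829 2.705
vertex -1.082 -0.476 3.094
endloop
endfacet
facet normal 0.139 0.976 0.167
outer loop
vertex -1.082 -0.476 3.094
vertex 0.686 -0.932 4.283
vertex 0.555 -0.677 2.902
endloop
endfacet
facet normal 0.986 -0.121 -0.116
outer loop
vertex 0.555 -0.677 2.902
vertex 0.522 -2.084 4.086
vertex 0.391 -1.829 2.705
endloop
endfacet
facet normal 0.986 -0.121 -0.116
outer loop
vertex 0.686 -0.932 4.283
vertex 0.522 -2.084 4.086
vertex 0.555 -0.677 2.902
endloop
endfacet

endsolid


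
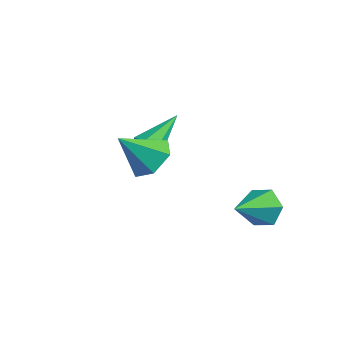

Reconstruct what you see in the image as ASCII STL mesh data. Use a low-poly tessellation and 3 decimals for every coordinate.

solid 
facet normal 0.312 0.627 -0.713
outer loop
vertex 2.559 -1.829 0.336
vertex 1.813 -2.041 -0.177
vertex 1.776 -1.336 0.427
endloop
endfacet
facet normal 0.254 0.231 0.939
outer loop
vertex 2.559 -1.829 0.336
vertex 1.776 -1.336 0.427
vertex 1.307 -3.059 0.977
endloop
endfacet
facet normal 0.312 0.627 -0.713
outer loop
vertex 1.776 -1.336 0.427
vertex 1.813 -2.041 -0.177
vertex 1.03 -1.548 -0.086
endloop
endfacet
facet normal -0.595 0.387 0.705
outer loop
vertex 1.776 -1.336 0.427
vertex 1.03 -1.548 -0.086
vertex 1.307 -3.059 0.977
endloop
endfacet
facet normal 0.312 0.628 -0.713
outer loop
vertex 1.03 -1.548 -0.086
vertex 1.813 -2.041 -0.177
vertex 1.067 -2.254 -0.691
endloop
endfacet
facet normal -0.989 -0.123 0.083
outer loop
vertex 1.03 -1.548 -0.086
vertex 1.067 -2.254 -0.691
vertex 1.307 -3.059 0.977
endloop
endfacet
facet normal 0.312 0.628 -0.713
outer loop
vertex 1.067 -2.254 -0.691
vertex 1.813 -2.041 -0.177
vertex 1.85 -2.747 -0.782
endloop
endfacet
facet normal -0.533 -0.790 -0.304
outer loop
vertex 1.067 -2.254 -0.691
vertex 1.85 -2.747 -0.782
vertex 1.307 -3.059 0.977
endloop
endfacet
facet normal 0.312 0.628 -0.713
outer loop
vertex 1.85 -2.747 -0.782
vertex 1.813 -2.041 -0.177
vertex 2.596 -2.535 -0.269
endloop
endfacet
facet normal 0.317 -0.946 -0.070
outer loop
vertex 1.85 -2.747 -0.782
vertex 2.596 -2.535 -0.269
vertex 1.307 -3.059 0.977
endloop
endfacet
facet normal 0.312 0.628 -0.713
outer loop
vertex 2.596 -2.535 -0.269
vertex 1.813 -2.041 -0.177
vertex 2.559 -1.829 0.336
endloop
endfacet
facet normal 0.711 -0.436 0.552
outer loop
vertex 2.596 -2.535 -0.269
vertex 2.559 -1.829 0.336
vertex 1.307 -3.059 0.977
endloop
endfacet
facet normal -0.137 0.889 -0.437
outer loop
vertex 4.062 1.512 -3.866
vertex 3.327 1.613 -3.431
vertex 4.068 1.892 -3.095
endloop
endfacet
facet normal 0.959 -0.257 0.119
outer loop
vertex 4.062 1.512 -3.866
vertex 4.068 1.892 -3.095
vertex 3.553 0.147 -2.709
endloop
endfacet
facet normal -0.136 0.889 -0.437
outer loop
vertex 4.068 1.892 -3.095
vertex 3.327 1.613 -3.431
vertex 3.334 1.994 -2.659
endloop
endfacet
facet normal 0.514 0.038 0.857
outer loop
vertex 4.068 1.892 -3.095
vertex 3.334 1.994 -2.659
vertex 3.553 0.147 -2.709
endloop
endfacet
facet normal -0.136 0.889 -0.437
outer loop
vertex 3.334 1.994 -2.659
vertex 3.327 1.613 -3.431
vertex 2.593 1.715 -2.995
endloop
endfacet
facet normal -0.390 -0.071 0.918
outer loop
vertex 3.334 1.994 -2.659
vertex 2.593 1.715 -2.995
vertex 3.553 0.147 -2.709
endloop
endfacet
facet normal -0.136 0.889 -0.437
outer loop
vertex 2.593 1.715 -2.995
vertex 3.327 1.613 -3.431
vertex 2.586 1.334 -3.767
endloop
endfacet
facet normal -0.847 -0.474 0.242
outer loop
vertex 2.593 1.715 -2.995
vertex 2.586 1.334 -3.767
vertex 3.553 0.147 -2.709
endloop
endfacet
facet normal -0.137 0.889 -0.437
outer loop
vertex 2.586 1.334 -3.767
vertex 3.327 1.613 -3.431
vertex 3.321 1.233 -4.202
endloop
endfacet
facet normal -0.400 -0.770 -0.498
outer loop
vertex 2.586 1.334 -3.767
vertex 3.321 1.233 -4.202
vertex 3.553 0.147 -2.709
endloop
endfacet
facet normal -0.137 0.889 -0.437
outer loop
vertex 3.321 1.233 -4.202
vertex 3.327 1.613 -3.431
vertex 4.062 1.512 -3.866
endloop
endfacet
facet normal 0.502 -0.660 -0.558
outer loop
vertex 3.321 1.233 -4.202
vertex 4.062 1.512 -3.866
vertex 3.553 0.147 -2.709
endloop
endfacet
facet normal 0.166 -0.862 -0.478
outer loop
vertex -0.896 -0.389 -1.448
vertex -1.106 -0.127 -1.993
vertex -0.51 -0.141 -1.761
endloop
endfacet
facet normal 0.619 0.028 0.785
outer loop
vertex -0.896 -0.389 -1.448
vertex -0.51 -0.141 -1.761
vertex -1.414 1.467 -1.107
endloop
endfacet
facet normal 0.166 -0.862 -0.478
outer loop
vertex -0.51 -0.141 -1.761
vertex -1.106 -0.127 -1.993
vertex -0.573 0.117 -2.248
endloop
endfacet
facet normal 0.886 0.448 0.123
outer loop
vertex -0.51 -0.141 -1.761
vertex -0.573 0.117 -2.248
vertex -1.414 1.467 -1.107
endloop
endfacet
facet normal 0.166 -0.862 -0.479
outer loop
vertex -0.573 0.117 -2.248
vertex -1.106 -0.127 -1.993
vertex -1.038 0.192 -2.544
endloop
endfacet
facet normal 0.450 0.723 -0.524
outer loop
vertex -0.573 0.117 -2.248
vertex -1.038 0.192 -2.544
vertex -1.414 1.467 -1.107
endloop
endfacet
facet normal 0.166 -0.862 -0.479
outer loop
vertex -1.038 0.192 -2.544
vertex -1.106 -0.127 -1.993
vertex -1.554 0.026 -2.424
endloop
endfacet
facet normal -0.364 0.647 -0.670
outer loop
vertex -1.038 0.192 -2.544
vertex -1.554 0.026 -2.424
vertex -1.414 1.467 -1.107
endloop
endfacet
facet normal 0.166 -0.862 -0.479
outer loop
vertex -1.554 0.026 -2.424
vertex -1.106 -0.127 -1.993
vertex -1.733 -0.255 -1.98
endloop
endfacet
facet normal -0.939 0.277 -0.203
outer loop
vertex -1.554 0.026 -2.424
vertex -1.733 -0.255 -1.98
vertex -1.414 1.467 -1.107
endloop
endfacet
facet normal 0.166 -0.862 -0.479
outer loop
vertex -1.733 -0.255 -1.98
vertex -1.106 -0.127 -1.993
vertex -1.441 -0.44 -1.546
endloop
endfacet
facet normal -0.846 -0.108 0.523
outer loop
vertex -1.733 -0.255 -1.98
vertex -1.441 -0.44 -1.546
vertex -1.414 1.467 -1.107
endloop
endfacet
facet normal 0.167 -0.862 -0.479
outer loop
vertex -1.441 -0.44 -1.546
vertex -1.106 -0.127 -1.993
vertex -0.896 -0.389 -1.448
endloop
endfacet
facet normal -0.153 -0.220 0.964
outer loop
vertex -1.441 -0.44 -1.546
vertex -0.896 -0.389 -1.448
vertex -1.414 1.467 -1.107
endloop
endfacet

endsolid


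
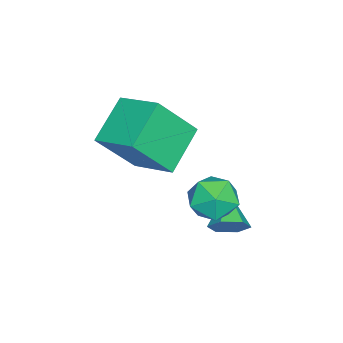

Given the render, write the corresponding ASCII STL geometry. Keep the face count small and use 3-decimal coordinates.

solid 
facet normal -0.834 0.155 0.530
outer loop
vertex -2.517 -2.666 -0.331
vertex -1.846 -1.119 0.271
vertex -3.402 -1.621 -2.028
endloop
endfacet
facet normal -0.375 -0.864 -0.336
outer loop
vertex -1.794 -1.921 -3.051
vertex -2.517 -2.666 -0.331
vertex -3.402 -1.621 -2.028
endloop
endfacet
facet normal -0.834 0.155 0.530
outer loop
vertex -3.402 -1.621 -2.028
vertex -1.846 -1.119 0.271
vertex -2.731 -0.075 -1.425
endloop
endfacet
facet normal -0.406 0.480 -0.778
outer loop
vertex -2.731 -0.075 -1.425
vertex -1.794 -1.921 -3.051
vertex -3.402 -1.621 -2.028
endloop
endfacet
facet normal 0.406 -0.479 0.778
outer loop
vertex -2.517 -2.666 -0.331
vertex -0.238 -1.419 -0.752
vertex -1.846 -1.119 0.271
endloop
endfacet
facet normal -0.375 -0.864 -0.336
outer loop
vertex -0.909 -2.965 -1.355
vertex -2.517 -2.666 -0.331
vertex -1.794 -1.921 -3.051
endloop
endfacet
facet normal 0.406 -0.480 0.778
outer loop
vertex -0.909 -2.965 -1.355
vertex -0.238 -1.419 -0.752
vertex -2.517 -2.666 -0.331
endloop
endfacet
facet normal 0.375 0.864 0.336
outer loop
vertex -1.846 -1.119 0.271
vertex -0.238 -1.419 -0.752
vertex -2.731 -0.075 -1.425
endloop
endfacet
facet normal -0.406 0.479 -0.778
outer loop
vertex -1.123 -0.374 -2.449
vertex -1.794 -1.921 -3.051
vertex -2.731 -0.075 -1.425
endloop
endfacet
facet normal 0.375 0.864 0.336
outer loop
vertex -2.731 -0.075 -1.425
vertex -0.238 -1.419 -0.752
vertex -1.123 -0.374 -2.449
endloop
endfacet
facet normal 0.833 -0.155 -0.530
outer loop
vertex -1.123 -0.374 -2.449
vertex -0.909 -2.965 -1.355
vertex -1.794 -1.921 -3.051
endloop
endfacet
facet normal 0.834 -0.155 -0.530
outer loop
vertex -0.238 -1.419 -0.752
vertex -0.909 -2.965 -1.355
vertex -1.123 -0.374 -2.449
endloop
endfacet
facet normal -0.813 0.282 0.509
outer loop
vertex -0.416 1.975 -2.116
vertex -0.425 1.141 -1.669
vertex 0.056 1.869 -1.303
endloop
endfacet
facet normal -0.407 0.845 0.346
outer loop
vertex -0.416 1.975 -2.116
vertex 0.056 1.869 -1.303
vertex 0.447 2.35 -2.018
endloop
endfacet
facet normal -0.336 0.869 -0.364
outer loop
vertex -0.416 1.975 -2.116
vertex 0.447 2.35 -2.018
vertex 0.207 1.919 -2.826
endloop
endfacet
facet normal -0.699 0.320 -0.639
outer loop
vertex -0.416 1.975 -2.116
vertex 0.207 1.919 -2.826
vertex -0.332 1.172 -2.61
endloop
endfacet
facet normal -0.994 -0.043 -0.100
outer loop
vertex -0.416 1.975 -2.116
vertex -0.332 1.172 -2.61
vertex -0.425 1.141 -1.669
endloop
endfacet
facet normal 0.240 0.740 0.629
outer loop
vertex 0.447 2.35 -2.018
vertex 0.056 1.869 -1.303
vertex 0.972 1.748 -1.51
endloop
endfacet
facet normal -0.418 -0.172 0.892
outer loop
vertex 0.056 1.869 -1.303
vertex -0.425 1.141 -1.669
vertex 0.433 1.001 -1.294
endloop
endfacet
facet normal -0.710 -0.698 -0.093
outer loop
vertex -0.425 1.141 -1.669
vertex -0.332 1.172 -2.61
vertex 0.193 0.57 -2.102
endloop
endfacet
facet normal -0.233 -0.111 -0.966
outer loop
vertex -0.332 1.172 -2.61
vertex 0.207 1.919 -2.826
vertex 0.584 1.051 -2.817
endloop
endfacet
facet normal 0.354 0.777 -0.520
outer loop
vertex 0.207 1.919 -2.826
vertex 0.447 2.35 -2.018
vertex 1.065 1.779 -2.451
endloop
endfacet
facet normal 0.699 -0.320 0.639
outer loop
vertex 1.056 0.945 -2.004
vertex 0.972 1.748 -1.51
vertex 0.433 1.001 -1.294
endloop
endfacet
facet normal 0.336 -0.869 0.364
outer loop
vertex 1.056 0.945 -2.004
vertex 0.433 1.001 -1.294
vertex 0.193 0.57 -2.102
endloop
endfacet
facet normal 0.407 -0.845 -0.346
outer loop
vertex 1.056 0.945 -2.004
vertex 0.193 0.57 -2.102
vertex 0.584 1.051 -2.817
endloop
endfacet
facet normal 0.813 -0.282 -0.509
outer loop
vertex 1.056 0.945 -2.004
vertex 0.584 1.051 -2.817
vertex 1.065 1.779 -2.451
endloop
endfacet
facet normal 0.994 0.043 0.100
outer loop
vertex 1.056 0.945 -2.004
vertex 1.065 1.779 -2.451
vertex 0.972 1.748 -1.51
endloop
endfacet
facet normal 0.233 0.111 0.966
outer loop
vertex 0.433 1.001 -1.294
vertex 0.972 1.748 -1.51
vertex 0.056 1.869 -1.303
endloop
endfacet
facet normal -0.354 -0.777 0.520
outer loop
vertex 0.193 0.57 -2.102
vertex 0.433 1.001 -1.294
vertex -0.425 1.141 -1.669
endloop
endfacet
facet normal -0.240 -0.740 -0.629
outer loop
vertex 0.584 1.051 -2.817
vertex 0.193 0.57 -2.102
vertex -0.332 1.172 -2.61
endloop
endfacet
facet normal 0.418 0.172 -0.892
outer loop
vertex 1.065 1.779 -2.451
vertex 0.584 1.051 -2.817
vertex 0.207 1.919 -2.826
endloop
endfacet
facet normal 0.710 0.698 0.093
outer loop
vertex 0.972 1.748 -1.51
vertex 1.065 1.779 -2.451
vertex 0.447 2.35 -2.018
endloop
endfacet
facet normal 0.814 0.298 -0.499
outer loop
vertex -0.044 1.596 -3.5
vertex -0.448 1.761 -4.06
vertex -0.319 2.248 -3.559
endloop
endfacet
facet normal 0.089 0.127 0.988
outer loop
vertex -0.044 1.596 -3.5
vertex -0.319 2.248 -3.559
vertex -1.652 1.319 -3.32
endloop
endfacet
facet normal 0.813 0.299 -0.500
outer loop
vertex -0.319 2.248 -3.559
vertex -0.448 1.761 -4.06
vertex -0.724 2.413 -4.119
endloop
endfacet
facet normal -0.422 0.740 0.523
outer loop
vertex -0.319 2.248 -3.559
vertex -0.724 2.413 -4.119
vertex -1.652 1.319 -3.32
endloop
endfacet
facet normal 0.813 0.299 -0.501
outer loop
vertex -0.724 2.413 -4.119
vertex -0.448 1.761 -4.06
vertex -0.853 1.926 -4.619
endloop
endfacet
facet normal -0.823 0.498 -0.273
outer loop
vertex -0.724 2.413 -4.119
vertex -0.853 1.926 -4.619
vertex -1.652 1.319 -3.32
endloop
endfacet
facet normal 0.813 0.299 -0.501
outer loop
vertex -0.853 1.926 -4.619
vertex -0.448 1.761 -4.06
vertex -0.577 1.274 -4.56
endloop
endfacet
facet normal -0.712 -0.356 -0.605
outer loop
vertex -0.853 1.926 -4.619
vertex -0.577 1.274 -4.56
vertex -1.652 1.319 -3.32
endloop
endfacet
facet normal 0.813 0.298 -0.500
outer loop
vertex -0.577 1.274 -4.56
vertex -0.448 1.761 -4.06
vertex -0.173 1.109 -4.001
endloop
endfacet
facet normal -0.202 -0.969 -0.140
outer loop
vertex -0.577 1.274 -4.56
vertex -0.173 1.109 -4.001
vertex -1.652 1.319 -3.32
endloop
endfacet
facet normal 0.814 0.298 -0.499
outer loop
vertex -0.173 1.109 -4.001
vertex -0.448 1.761 -4.06
vertex -0.044 1.596 -3.5
endloop
endfacet
facet normal 0.199 -0.728 0.656
outer loop
vertex -0.173 1.109 -4.001
vertex -0.044 1.596 -3.5
vertex -1.652 1.319 -3.32
endloop
endfacet

endsolid


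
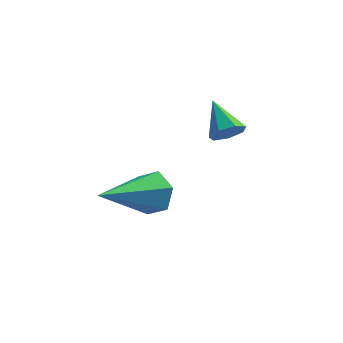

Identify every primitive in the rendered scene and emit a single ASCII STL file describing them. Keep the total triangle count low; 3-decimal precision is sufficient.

solid 
facet normal 0.431 -0.727 -0.534
outer loop
vertex 0.999 3.227 2.932
vertex 0.513 3.106 2.704
vertex 0.895 3.461 2.529
endloop
endfacet
facet normal 0.649 0.719 0.250
outer loop
vertex 0.999 3.227 2.932
vertex 0.895 3.461 2.529
vertex -0.013 3.994 3.356
endloop
endfacet
facet normal 0.431 -0.727 -0.534
outer loop
vertex 0.895 3.461 2.529
vertex 0.513 3.106 2.704
vertex 0.504 3.428 2.258
endloop
endfacet
facet normal 0.186 0.906 -0.379
outer loop
vertex 0.895 3.461 2.529
vertex 0.504 3.428 2.258
vertex -0.013 3.994 3.356
endloop
endfacet
facet normal 0.430 -0.728 -0.534
outer loop
vertex 0.504 3.428 2.258
vertex 0.513 3.106 2.704
vertex 0.119 3.153 2.323
endloop
endfacet
facet normal -0.538 0.618 -0.572
outer loop
vertex 0.504 3.428 2.258
vertex 0.119 3.153 2.323
vertex -0.013 3.994 3.356
endloop
endfacet
facet normal 0.431 -0.726 -0.535
outer loop
vertex 0.119 3.153 2.323
vertex 0.513 3.106 2.704
vertex 0.032 2.842 2.675
endloop
endfacet
facet normal -0.981 0.069 -0.182
outer loop
vertex 0.119 3.153 2.323
vertex 0.032 2.842 2.675
vertex -0.013 3.994 3.356
endloop
endfacet
facet normal 0.432 -0.728 -0.533
outer loop
vertex 0.032 2.842 2.675
vertex 0.513 3.106 2.704
vertex 0.307 2.731 3.049
endloop
endfacet
facet normal -0.805 -0.325 0.496
outer loop
vertex 0.032 2.842 2.675
vertex 0.307 2.731 3.049
vertex -0.013 3.994 3.356
endloop
endfacet
facet normal 0.431 -0.728 -0.534
outer loop
vertex 0.307 2.731 3.049
vertex 0.513 3.106 2.704
vertex 0.737 2.902 3.163
endloop
endfacet
facet normal -0.146 -0.268 0.952
outer loop
vertex 0.307 2.731 3.049
vertex 0.737 2.902 3.163
vertex -0.013 3.994 3.356
endloop
endfacet
facet normal 0.431 -0.727 -0.534
outer loop
vertex 0.737 2.902 3.163
vertex 0.513 3.106 2.704
vertex 0.999 3.227 2.932
endloop
endfacet
facet normal 0.501 0.195 0.843
outer loop
vertex 0.737 2.902 3.163
vertex 0.999 3.227 2.932
vertex -0.013 3.994 3.356
endloop
endfacet
facet normal 0.568 0.698 -0.436
outer loop
vertex -0.661 0.816 2.074
vertex -1.217 1.009 1.659
vertex -1.117 1.327 2.298
endloop
endfacet
facet normal 0.344 -0.103 0.934
outer loop
vertex -0.661 0.816 2.074
vertex -1.117 1.327 2.298
vertex -2.423 -0.469 2.581
endloop
endfacet
facet normal 0.569 0.697 -0.436
outer loop
vertex -1.117 1.327 2.298
vertex -1.217 1.009 1.659
vertex -1.672 1.52 1.882
endloop
endfacet
facet normal -0.435 0.440 0.785
outer loop
vertex -1.117 1.327 2.298
vertex -1.672 1.52 1.882
vertex -2.423 -0.469 2.581
endloop
endfacet
facet normal 0.570 0.697 -0.435
outer loop
vertex -1.672 1.52 1.882
vertex -1.217 1.009 1.659
vertex -1.772 1.203 1.243
endloop
endfacet
facet normal -0.938 0.346 -0.025
outer loop
vertex -1.672 1.52 1.882
vertex -1.772 1.203 1.243
vertex -2.423 -0.469 2.581
endloop
endfacet
facet normal 0.570 0.698 -0.434
outer loop
vertex -1.772 1.203 1.243
vertex -1.217 1.009 1.659
vertex -1.316 0.692 1.02
endloop
endfacet
facet normal -0.664 -0.292 -0.688
outer loop
vertex -1.772 1.203 1.243
vertex -1.316 0.692 1.02
vertex -2.423 -0.469 2.581
endloop
endfacet
facet normal 0.568 0.699 -0.435
outer loop
vertex -1.316 0.692 1.02
vertex -1.217 1.009 1.659
vertex -0.761 0.499 1.435
endloop
endfacet
facet normal 0.114 -0.834 -0.540
outer loop
vertex -1.316 0.692 1.02
vertex -0.761 0.499 1.435
vertex -2.423 -0.469 2.581
endloop
endfacet
facet normal 0.568 0.699 -0.435
outer loop
vertex -0.761 0.499 1.435
vertex -1.217 1.009 1.659
vertex -0.661 0.816 2.074
endloop
endfacet
facet normal 0.617 -0.739 0.270
outer loop
vertex -0.761 0.499 1.435
vertex -0.661 0.816 2.074
vertex -2.423 -0.469 2.581
endloop
endfacet

endsolid


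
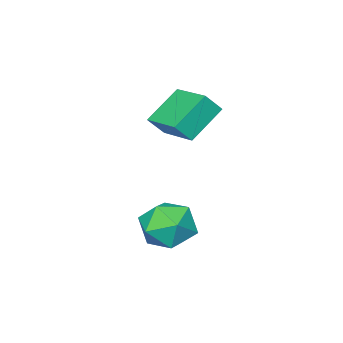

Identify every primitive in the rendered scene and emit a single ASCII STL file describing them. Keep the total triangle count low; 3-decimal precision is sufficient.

solid 
facet normal 0.153 0.982 -0.113
outer loop
vertex 2.133 1.603 -1.919
vertex 1.074 1.819 -1.479
vertex 1.998 1.756 -0.77
endloop
endfacet
facet normal 0.768 0.640 0.005
outer loop
vertex 2.133 1.603 -1.919
vertex 1.998 1.756 -0.77
vertex 2.702 0.914 -1.168
endloop
endfacet
facet normal 0.849 0.149 -0.507
outer loop
vertex 2.133 1.603 -1.919
vertex 2.702 0.914 -1.168
vertex 2.212 0.457 -2.124
endloop
endfacet
facet normal 0.283 0.188 -0.940
outer loop
vertex 2.133 1.603 -1.919
vertex 2.212 0.457 -2.124
vertex 1.205 1.015 -2.316
endloop
endfacet
facet normal -0.146 0.702 -0.697
outer loop
vertex 2.133 1.603 -1.919
vertex 1.205 1.015 -2.316
vertex 1.074 1.819 -1.479
endloop
endfacet
facet normal 0.716 0.301 0.630
outer loop
vertex 2.702 0.914 -1.168
vertex 1.998 1.756 -0.77
vertex 1.995 0.705 -0.264
endloop
endfacet
facet normal -0.280 0.853 0.440
outer loop
vertex 1.998 1.756 -0.77
vertex 1.074 1.819 -1.479
vertex 0.988 1.263 -0.456
endloop
endfacet
facet normal -0.764 0.401 -0.505
outer loop
vertex 1.074 1.819 -1.479
vertex 1.205 1.015 -2.316
vertex 0.498 0.806 -1.412
endloop
endfacet
facet normal -0.068 -0.433 -0.899
outer loop
vertex 1.205 1.015 -2.316
vertex 2.212 0.457 -2.124
vertex 1.202 -0.036 -1.81
endloop
endfacet
facet normal 0.846 -0.494 -0.198
outer loop
vertex 2.212 0.457 -2.124
vertex 2.702 0.914 -1.168
vertex 2.126 -0.099 -1.101
endloop
endfacet
facet normal -0.283 -0.188 0.940
outer loop
vertex 1.067 0.117 -0.661
vertex 1.995 0.705 -0.264
vertex 0.988 1.263 -0.456
endloop
endfacet
facet normal -0.849 -0.149 0.507
outer loop
vertex 1.067 0.117 -0.661
vertex 0.988 1.263 -0.456
vertex 0.498 0.806 -1.412
endloop
endfacet
facet normal -0.768 -0.640 -0.005
outer loop
vertex 1.067 0.117 -0.661
vertex 0.498 0.806 -1.412
vertex 1.202 -0.036 -1.81
endloop
endfacet
facet normal -0.153 -0.982 0.113
outer loop
vertex 1.067 0.117 -0.661
vertex 1.202 -0.036 -1.81
vertex 2.126 -0.099 -1.101
endloop
endfacet
facet normal 0.146 -0.702 0.697
outer loop
vertex 1.067 0.117 -0.661
vertex 2.126 -0.099 -1.101
vertex 1.995 0.705 -0.264
endloop
endfacet
facet normal 0.068 0.433 0.899
outer loop
vertex 0.988 1.263 -0.456
vertex 1.995 0.705 -0.264
vertex 1.998 1.756 -0.77
endloop
endfacet
facet normal -0.846 0.494 0.198
outer loop
vertex 0.498 0.806 -1.412
vertex 0.988 1.263 -0.456
vertex 1.074 1.819 -1.479
endloop
endfacet
facet normal -0.716 -0.301 -0.630
outer loop
vertex 1.202 -0.036 -1.81
vertex 0.498 0.806 -1.412
vertex 1.205 1.015 -2.316
endloop
endfacet
facet normal 0.280 -0.853 -0.440
outer loop
vertex 2.126 -0.099 -1.101
vertex 1.202 -0.036 -1.81
vertex 2.212 0.457 -2.124
endloop
endfacet
facet normal 0.764 -0.401 0.505
outer loop
vertex 1.995 0.705 -0.264
vertex 2.126 -0.099 -1.101
vertex 2.702 0.914 -1.168
endloop
endfacet
facet normal -0.590 0.275 -0.759
outer loop
vertex -2.436 -2.1 2.469
vertex -2.063 -0.235 2.854
vertex -1.001 -2.152 1.334
endloop
endfacet
facet normal -0.192 -0.961 -0.199
outer loop
vertex -0.417 -2.425 2.086
vertex -2.436 -2.1 2.469
vertex -1.001 -2.152 1.334
endloop
endfacet
facet normal -0.590 0.275 -0.759
outer loop
vertex -1.001 -2.152 1.334
vertex -2.063 -0.235 2.854
vertex -0.628 -0.288 1.72
endloop
endfacet
facet normal 0.784 -0.029 -0.620
outer loop
vertex -0.628 -0.288 1.72
vertex -0.417 -2.425 2.086
vertex -1.001 -2.152 1.334
endloop
endfacet
facet normal -0.784 0.029 0.620
outer loop
vertex -2.436 -2.1 2.469
vertex -1.479 -0.508 3.606
vertex -2.063 -0.235 2.854
endloop
endfacet
facet normal -0.192 -0.961 -0.198
outer loop
vertex -1.852 -2.372 3.22
vertex -2.436 -2.1 2.469
vertex -0.417 -2.425 2.086
endloop
endfacet
facet normal -0.784 0.028 0.620
outer loop
vertex -1.852 -2.372 3.22
vertex -1.479 -0.508 3.606
vertex -2.436 -2.1 2.469
endloop
endfacet
facet normal 0.193 0.961 0.199
outer loop
vertex -2.063 -0.235 2.854
vertex -1.479 -0.508 3.606
vertex -0.628 -0.288 1.72
endloop
endfacet
facet normal 0.784 -0.029 -0.620
outer loop
vertex -0.044 -0.56 2.471
vertex -0.417 -2.425 2.086
vertex -0.628 -0.288 1.72
endloop
endfacet
facet normal 0.192 0.961 0.199
outer loop
vertex -0.628 -0.288 1.72
vertex -1.479 -0.508 3.606
vertex -0.044 -0.56 2.471
endloop
endfacet
facet normal 0.590 -0.275 0.759
outer loop
vertex -0.044 -0.56 2.471
vertex -1.852 -2.372 3.22
vertex -0.417 -2.425 2.086
endloop
endfacet
facet normal 0.590 -0.275 0.759
outer loop
vertex -1.479 -0.508 3.606
vertex -1.852 -2.372 3.22
vertex -0.044 -0.56 2.471
endloop
endfacet

endsolid
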